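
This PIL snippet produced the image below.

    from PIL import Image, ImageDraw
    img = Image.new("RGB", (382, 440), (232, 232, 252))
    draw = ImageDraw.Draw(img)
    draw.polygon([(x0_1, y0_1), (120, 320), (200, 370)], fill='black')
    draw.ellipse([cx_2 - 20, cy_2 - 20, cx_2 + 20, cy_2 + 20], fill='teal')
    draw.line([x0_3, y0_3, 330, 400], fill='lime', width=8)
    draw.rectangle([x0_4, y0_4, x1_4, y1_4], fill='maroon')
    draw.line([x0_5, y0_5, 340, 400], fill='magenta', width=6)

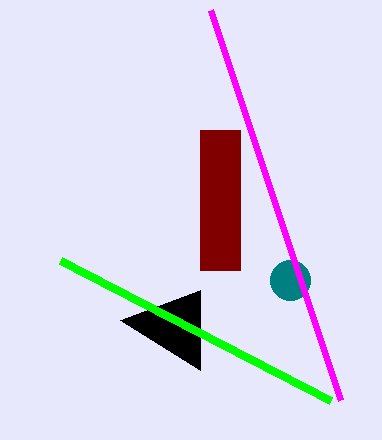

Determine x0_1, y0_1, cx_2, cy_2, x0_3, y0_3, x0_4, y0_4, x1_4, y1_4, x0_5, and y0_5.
x0_1 = 200
y0_1 = 290
cx_2 = 290
cy_2 = 280
x0_3 = 60
y0_3 = 260
x0_4 = 200
y0_4 = 130
x1_4 = 240
y1_4 = 270
x0_5 = 210
y0_5 = 10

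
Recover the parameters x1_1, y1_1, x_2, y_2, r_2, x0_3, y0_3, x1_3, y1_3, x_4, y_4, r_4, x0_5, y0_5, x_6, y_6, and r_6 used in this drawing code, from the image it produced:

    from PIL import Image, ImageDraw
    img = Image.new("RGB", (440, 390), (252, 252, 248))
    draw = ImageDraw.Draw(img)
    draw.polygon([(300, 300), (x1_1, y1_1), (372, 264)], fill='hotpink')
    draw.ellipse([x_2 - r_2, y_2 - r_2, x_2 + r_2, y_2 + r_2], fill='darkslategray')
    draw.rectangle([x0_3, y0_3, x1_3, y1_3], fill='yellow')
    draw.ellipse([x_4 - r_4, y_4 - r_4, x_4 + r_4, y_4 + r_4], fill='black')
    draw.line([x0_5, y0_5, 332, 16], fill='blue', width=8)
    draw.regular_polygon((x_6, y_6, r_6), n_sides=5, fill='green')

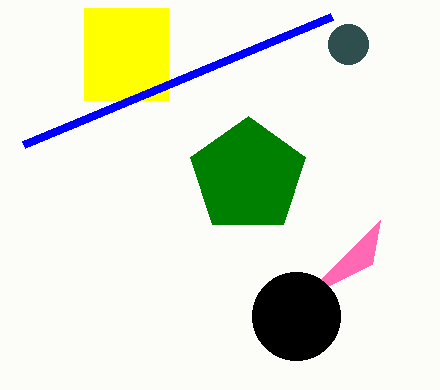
x1_1 = 380
y1_1 = 220
x_2 = 348
y_2 = 44
r_2 = 20
x0_3 = 84
y0_3 = 8
x1_3 = 168
y1_3 = 100
x_4 = 296
y_4 = 316
r_4 = 44
x0_5 = 24
y0_5 = 144
x_6 = 248
y_6 = 176
r_6 = 60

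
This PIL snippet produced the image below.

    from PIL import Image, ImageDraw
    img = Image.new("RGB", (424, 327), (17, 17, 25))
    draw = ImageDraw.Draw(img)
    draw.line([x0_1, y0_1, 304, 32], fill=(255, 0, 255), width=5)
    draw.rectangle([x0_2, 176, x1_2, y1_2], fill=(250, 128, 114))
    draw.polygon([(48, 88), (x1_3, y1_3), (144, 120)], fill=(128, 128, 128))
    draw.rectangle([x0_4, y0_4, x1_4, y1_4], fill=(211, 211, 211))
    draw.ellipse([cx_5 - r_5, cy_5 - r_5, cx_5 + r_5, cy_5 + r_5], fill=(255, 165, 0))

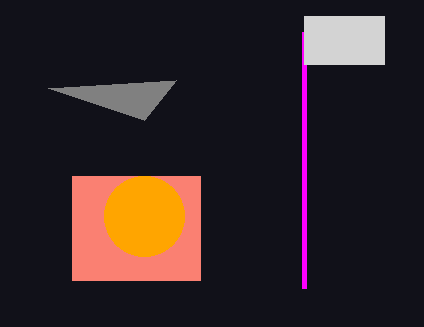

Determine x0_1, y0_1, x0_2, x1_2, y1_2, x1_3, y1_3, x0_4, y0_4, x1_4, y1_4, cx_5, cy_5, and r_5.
x0_1 = 304, y0_1 = 288, x0_2 = 72, x1_2 = 200, y1_2 = 280, x1_3 = 176, y1_3 = 80, x0_4 = 304, y0_4 = 16, x1_4 = 384, y1_4 = 64, cx_5 = 144, cy_5 = 216, r_5 = 40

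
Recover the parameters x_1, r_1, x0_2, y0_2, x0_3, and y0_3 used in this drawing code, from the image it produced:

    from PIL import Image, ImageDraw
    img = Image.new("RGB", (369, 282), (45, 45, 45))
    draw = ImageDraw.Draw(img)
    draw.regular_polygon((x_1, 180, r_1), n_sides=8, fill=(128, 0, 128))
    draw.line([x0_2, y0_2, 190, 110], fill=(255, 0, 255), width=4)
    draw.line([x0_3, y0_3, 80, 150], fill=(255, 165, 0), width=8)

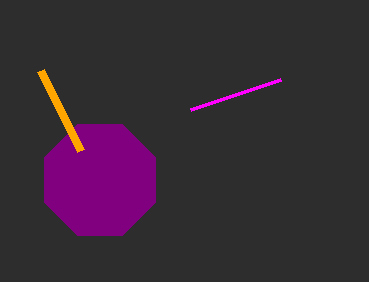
x_1 = 100, r_1 = 60, x0_2 = 280, y0_2 = 80, x0_3 = 40, y0_3 = 70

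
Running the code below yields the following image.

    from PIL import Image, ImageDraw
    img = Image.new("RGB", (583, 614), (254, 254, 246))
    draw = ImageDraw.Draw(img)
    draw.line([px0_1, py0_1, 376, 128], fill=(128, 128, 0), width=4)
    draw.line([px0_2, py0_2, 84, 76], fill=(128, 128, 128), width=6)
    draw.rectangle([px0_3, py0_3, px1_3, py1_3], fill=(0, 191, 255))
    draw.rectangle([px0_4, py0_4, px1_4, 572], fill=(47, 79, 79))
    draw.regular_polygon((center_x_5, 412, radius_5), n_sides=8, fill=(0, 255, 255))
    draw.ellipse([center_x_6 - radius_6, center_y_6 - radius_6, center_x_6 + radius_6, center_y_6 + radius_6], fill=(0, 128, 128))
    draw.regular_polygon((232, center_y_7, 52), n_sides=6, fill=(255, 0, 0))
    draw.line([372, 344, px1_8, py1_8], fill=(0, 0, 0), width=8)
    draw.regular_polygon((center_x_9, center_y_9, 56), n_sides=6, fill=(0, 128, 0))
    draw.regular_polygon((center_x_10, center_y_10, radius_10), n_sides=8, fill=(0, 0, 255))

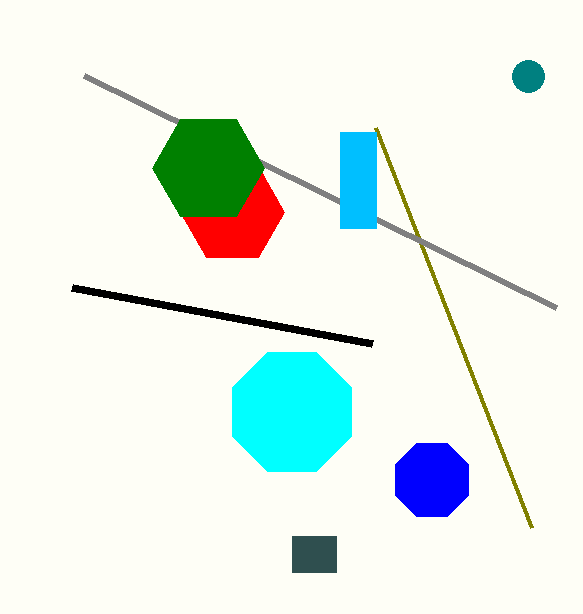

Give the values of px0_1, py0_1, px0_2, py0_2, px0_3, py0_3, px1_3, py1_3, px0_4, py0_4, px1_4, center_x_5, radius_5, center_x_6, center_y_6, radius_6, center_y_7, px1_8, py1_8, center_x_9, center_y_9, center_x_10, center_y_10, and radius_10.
px0_1 = 532, py0_1 = 528, px0_2 = 556, py0_2 = 308, px0_3 = 340, py0_3 = 132, px1_3 = 376, py1_3 = 228, px0_4 = 292, py0_4 = 536, px1_4 = 336, center_x_5 = 292, radius_5 = 64, center_x_6 = 528, center_y_6 = 76, radius_6 = 16, center_y_7 = 212, px1_8 = 72, py1_8 = 288, center_x_9 = 208, center_y_9 = 168, center_x_10 = 432, center_y_10 = 480, radius_10 = 40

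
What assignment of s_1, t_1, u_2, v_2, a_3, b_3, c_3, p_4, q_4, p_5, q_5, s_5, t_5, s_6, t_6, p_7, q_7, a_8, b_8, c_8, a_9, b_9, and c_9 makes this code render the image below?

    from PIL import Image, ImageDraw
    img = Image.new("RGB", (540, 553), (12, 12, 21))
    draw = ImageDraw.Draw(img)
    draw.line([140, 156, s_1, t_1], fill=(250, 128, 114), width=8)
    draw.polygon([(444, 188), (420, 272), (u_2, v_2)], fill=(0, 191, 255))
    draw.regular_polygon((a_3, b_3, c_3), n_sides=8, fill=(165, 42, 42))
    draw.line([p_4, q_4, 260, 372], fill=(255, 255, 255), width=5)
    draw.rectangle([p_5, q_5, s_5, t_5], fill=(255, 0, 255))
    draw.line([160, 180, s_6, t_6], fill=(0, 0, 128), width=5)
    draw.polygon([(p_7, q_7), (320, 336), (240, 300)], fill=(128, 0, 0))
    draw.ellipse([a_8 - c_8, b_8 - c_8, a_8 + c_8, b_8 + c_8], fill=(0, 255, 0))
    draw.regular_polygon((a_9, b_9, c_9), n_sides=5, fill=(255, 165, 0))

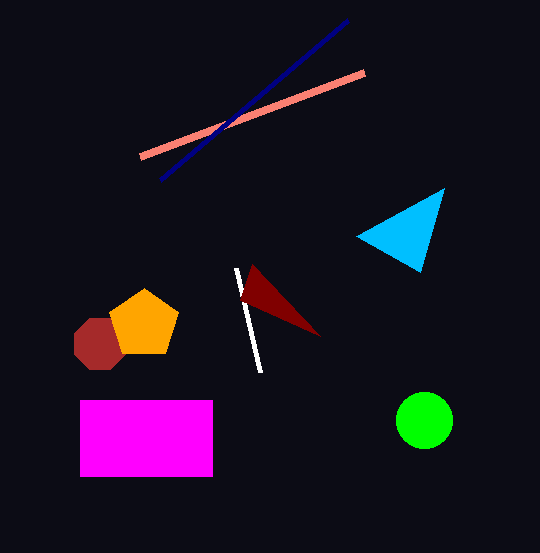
s_1 = 364, t_1 = 72, u_2 = 356, v_2 = 236, a_3 = 100, b_3 = 344, c_3 = 28, p_4 = 236, q_4 = 268, p_5 = 80, q_5 = 400, s_5 = 212, t_5 = 476, s_6 = 348, t_6 = 20, p_7 = 252, q_7 = 264, a_8 = 424, b_8 = 420, c_8 = 28, a_9 = 144, b_9 = 324, c_9 = 36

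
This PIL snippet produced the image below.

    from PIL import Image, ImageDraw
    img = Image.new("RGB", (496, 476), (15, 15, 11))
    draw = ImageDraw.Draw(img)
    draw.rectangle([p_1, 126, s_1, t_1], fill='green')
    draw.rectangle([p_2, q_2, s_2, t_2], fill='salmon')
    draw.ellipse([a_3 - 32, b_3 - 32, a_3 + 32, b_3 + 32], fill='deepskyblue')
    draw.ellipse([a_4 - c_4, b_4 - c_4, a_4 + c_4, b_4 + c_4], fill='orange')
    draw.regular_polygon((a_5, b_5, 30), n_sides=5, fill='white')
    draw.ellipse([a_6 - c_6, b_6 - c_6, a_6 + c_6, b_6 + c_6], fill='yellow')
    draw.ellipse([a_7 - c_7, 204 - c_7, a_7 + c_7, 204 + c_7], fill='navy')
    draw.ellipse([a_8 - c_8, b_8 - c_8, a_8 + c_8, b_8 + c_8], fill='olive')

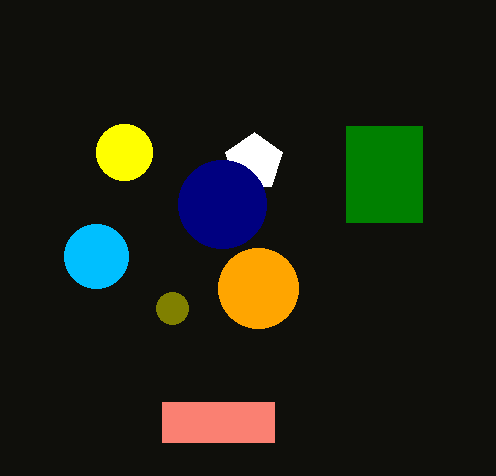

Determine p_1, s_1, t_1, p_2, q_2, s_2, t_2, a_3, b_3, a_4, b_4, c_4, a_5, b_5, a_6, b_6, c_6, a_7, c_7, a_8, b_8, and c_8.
p_1 = 346
s_1 = 422
t_1 = 222
p_2 = 162
q_2 = 402
s_2 = 274
t_2 = 442
a_3 = 96
b_3 = 256
a_4 = 258
b_4 = 288
c_4 = 40
a_5 = 254
b_5 = 162
a_6 = 124
b_6 = 152
c_6 = 28
a_7 = 222
c_7 = 44
a_8 = 172
b_8 = 308
c_8 = 16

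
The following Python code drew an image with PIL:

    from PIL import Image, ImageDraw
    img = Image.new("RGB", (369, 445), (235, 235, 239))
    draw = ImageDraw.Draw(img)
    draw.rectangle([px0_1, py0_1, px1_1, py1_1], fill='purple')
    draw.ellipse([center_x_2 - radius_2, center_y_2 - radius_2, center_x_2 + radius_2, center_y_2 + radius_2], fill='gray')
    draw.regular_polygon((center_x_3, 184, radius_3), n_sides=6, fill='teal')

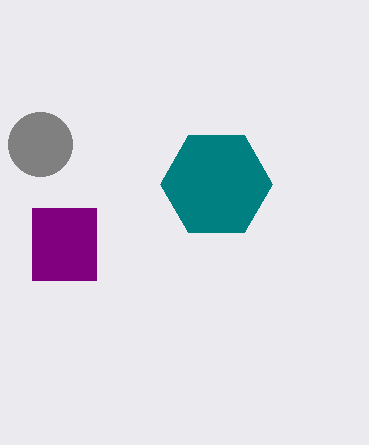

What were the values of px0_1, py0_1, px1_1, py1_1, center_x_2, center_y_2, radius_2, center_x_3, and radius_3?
px0_1 = 32, py0_1 = 208, px1_1 = 96, py1_1 = 280, center_x_2 = 40, center_y_2 = 144, radius_2 = 32, center_x_3 = 216, radius_3 = 56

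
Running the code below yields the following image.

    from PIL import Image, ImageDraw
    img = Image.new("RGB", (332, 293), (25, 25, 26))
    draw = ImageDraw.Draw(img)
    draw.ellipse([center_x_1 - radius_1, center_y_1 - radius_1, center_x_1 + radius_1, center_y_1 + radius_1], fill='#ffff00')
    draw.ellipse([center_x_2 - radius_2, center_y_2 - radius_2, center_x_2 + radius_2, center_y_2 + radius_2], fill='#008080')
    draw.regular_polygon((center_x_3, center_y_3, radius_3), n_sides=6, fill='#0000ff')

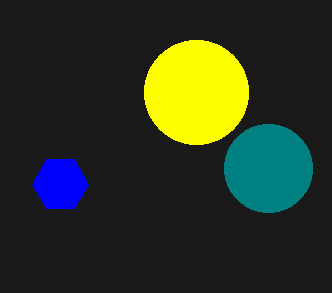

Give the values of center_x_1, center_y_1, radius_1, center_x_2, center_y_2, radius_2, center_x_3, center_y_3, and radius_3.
center_x_1 = 196; center_y_1 = 92; radius_1 = 52; center_x_2 = 268; center_y_2 = 168; radius_2 = 44; center_x_3 = 60; center_y_3 = 184; radius_3 = 28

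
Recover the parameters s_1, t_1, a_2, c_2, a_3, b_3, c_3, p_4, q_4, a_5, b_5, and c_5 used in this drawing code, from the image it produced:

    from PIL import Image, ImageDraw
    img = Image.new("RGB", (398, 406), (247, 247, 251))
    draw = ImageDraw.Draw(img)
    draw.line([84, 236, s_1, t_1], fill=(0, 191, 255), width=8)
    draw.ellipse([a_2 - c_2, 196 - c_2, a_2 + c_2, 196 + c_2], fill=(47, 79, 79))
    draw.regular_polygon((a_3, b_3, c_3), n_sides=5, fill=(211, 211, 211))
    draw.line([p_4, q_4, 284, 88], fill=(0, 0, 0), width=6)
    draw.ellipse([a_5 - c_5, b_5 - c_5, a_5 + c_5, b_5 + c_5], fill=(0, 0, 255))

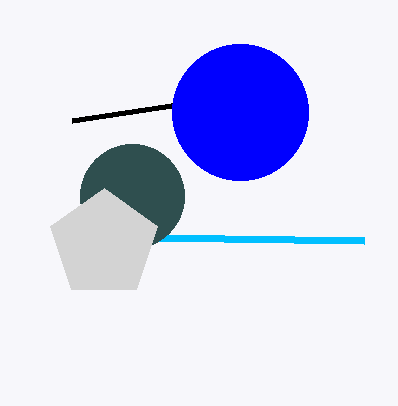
s_1 = 364
t_1 = 240
a_2 = 132
c_2 = 52
a_3 = 104
b_3 = 244
c_3 = 56
p_4 = 72
q_4 = 120
a_5 = 240
b_5 = 112
c_5 = 68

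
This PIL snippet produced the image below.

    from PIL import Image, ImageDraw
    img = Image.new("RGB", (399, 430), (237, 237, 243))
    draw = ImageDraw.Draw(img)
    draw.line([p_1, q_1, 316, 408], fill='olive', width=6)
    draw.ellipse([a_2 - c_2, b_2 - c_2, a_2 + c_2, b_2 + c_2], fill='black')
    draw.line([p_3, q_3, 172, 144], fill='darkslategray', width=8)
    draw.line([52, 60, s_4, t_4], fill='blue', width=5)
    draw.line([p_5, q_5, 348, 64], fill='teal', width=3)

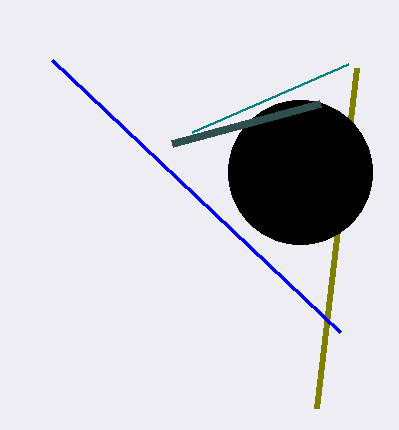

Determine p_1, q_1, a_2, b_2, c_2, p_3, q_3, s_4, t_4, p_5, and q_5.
p_1 = 356
q_1 = 68
a_2 = 300
b_2 = 172
c_2 = 72
p_3 = 320
q_3 = 104
s_4 = 340
t_4 = 332
p_5 = 192
q_5 = 132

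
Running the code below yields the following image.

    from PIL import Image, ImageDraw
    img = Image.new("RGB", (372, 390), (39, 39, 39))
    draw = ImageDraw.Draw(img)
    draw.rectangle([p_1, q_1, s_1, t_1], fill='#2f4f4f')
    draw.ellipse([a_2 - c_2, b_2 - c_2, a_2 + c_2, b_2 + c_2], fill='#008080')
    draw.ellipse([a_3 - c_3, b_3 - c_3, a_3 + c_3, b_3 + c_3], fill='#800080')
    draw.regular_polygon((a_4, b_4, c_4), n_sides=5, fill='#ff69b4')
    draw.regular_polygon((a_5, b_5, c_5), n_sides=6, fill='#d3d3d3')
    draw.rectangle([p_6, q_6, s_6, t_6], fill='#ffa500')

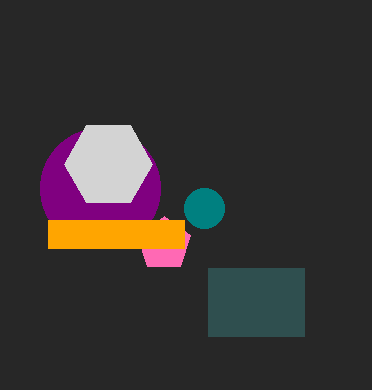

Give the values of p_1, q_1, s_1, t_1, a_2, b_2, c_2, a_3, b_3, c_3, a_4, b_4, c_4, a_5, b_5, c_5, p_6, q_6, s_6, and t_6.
p_1 = 208; q_1 = 268; s_1 = 304; t_1 = 336; a_2 = 204; b_2 = 208; c_2 = 20; a_3 = 100; b_3 = 188; c_3 = 60; a_4 = 164; b_4 = 244; c_4 = 28; a_5 = 108; b_5 = 164; c_5 = 44; p_6 = 48; q_6 = 220; s_6 = 184; t_6 = 248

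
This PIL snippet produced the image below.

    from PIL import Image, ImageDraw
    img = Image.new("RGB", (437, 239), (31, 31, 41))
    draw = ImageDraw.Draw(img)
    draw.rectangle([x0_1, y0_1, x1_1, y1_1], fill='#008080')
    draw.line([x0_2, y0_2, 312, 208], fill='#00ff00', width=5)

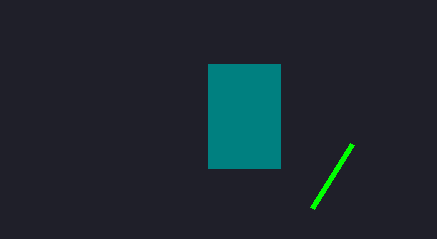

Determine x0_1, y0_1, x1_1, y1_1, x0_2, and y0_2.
x0_1 = 208, y0_1 = 64, x1_1 = 280, y1_1 = 168, x0_2 = 352, y0_2 = 144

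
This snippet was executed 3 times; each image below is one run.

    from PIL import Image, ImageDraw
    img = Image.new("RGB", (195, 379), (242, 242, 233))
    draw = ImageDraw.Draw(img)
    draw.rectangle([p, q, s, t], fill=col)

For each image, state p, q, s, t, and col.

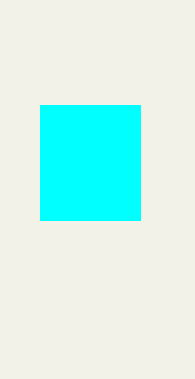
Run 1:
p = 40; q = 105; s = 140; t = 220; col = 'cyan'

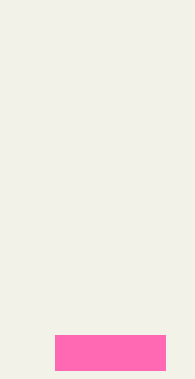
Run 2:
p = 55; q = 335; s = 165; t = 370; col = 'hotpink'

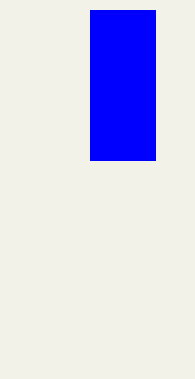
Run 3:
p = 90
q = 10
s = 155
t = 160
col = 'blue'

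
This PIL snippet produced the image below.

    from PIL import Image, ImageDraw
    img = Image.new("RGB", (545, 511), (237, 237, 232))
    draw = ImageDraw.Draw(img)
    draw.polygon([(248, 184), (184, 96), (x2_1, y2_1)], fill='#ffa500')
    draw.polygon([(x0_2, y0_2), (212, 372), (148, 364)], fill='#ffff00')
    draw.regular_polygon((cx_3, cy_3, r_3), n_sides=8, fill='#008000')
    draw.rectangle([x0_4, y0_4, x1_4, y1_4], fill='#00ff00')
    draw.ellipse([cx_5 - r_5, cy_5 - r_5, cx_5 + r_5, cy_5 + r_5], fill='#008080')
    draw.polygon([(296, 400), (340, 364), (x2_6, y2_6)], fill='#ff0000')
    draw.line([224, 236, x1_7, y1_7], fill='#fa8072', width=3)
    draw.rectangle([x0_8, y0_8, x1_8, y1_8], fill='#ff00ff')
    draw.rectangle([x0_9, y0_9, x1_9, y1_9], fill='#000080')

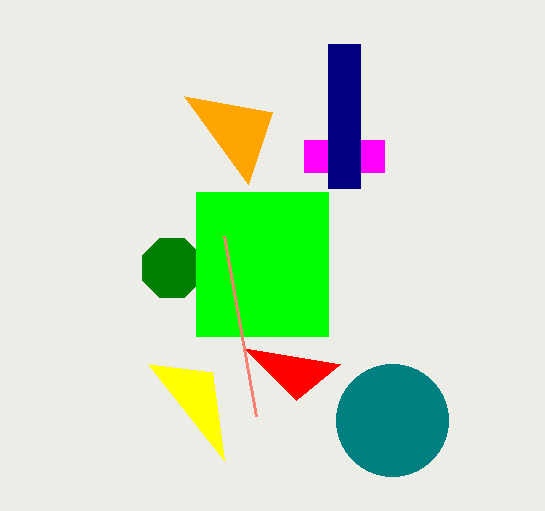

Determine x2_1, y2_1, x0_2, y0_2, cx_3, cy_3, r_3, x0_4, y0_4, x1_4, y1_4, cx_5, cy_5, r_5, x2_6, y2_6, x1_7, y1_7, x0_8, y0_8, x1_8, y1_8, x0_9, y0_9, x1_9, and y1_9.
x2_1 = 272
y2_1 = 112
x0_2 = 224
y0_2 = 460
cx_3 = 172
cy_3 = 268
r_3 = 32
x0_4 = 196
y0_4 = 192
x1_4 = 328
y1_4 = 336
cx_5 = 392
cy_5 = 420
r_5 = 56
x2_6 = 244
y2_6 = 348
x1_7 = 256
y1_7 = 416
x0_8 = 304
y0_8 = 140
x1_8 = 384
y1_8 = 172
x0_9 = 328
y0_9 = 44
x1_9 = 360
y1_9 = 188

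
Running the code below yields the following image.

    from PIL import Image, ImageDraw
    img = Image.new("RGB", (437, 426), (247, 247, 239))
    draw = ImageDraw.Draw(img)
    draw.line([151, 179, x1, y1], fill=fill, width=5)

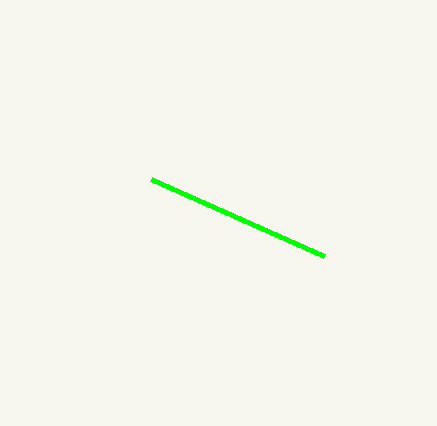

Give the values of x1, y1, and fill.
x1 = 324
y1 = 256
fill = 'lime'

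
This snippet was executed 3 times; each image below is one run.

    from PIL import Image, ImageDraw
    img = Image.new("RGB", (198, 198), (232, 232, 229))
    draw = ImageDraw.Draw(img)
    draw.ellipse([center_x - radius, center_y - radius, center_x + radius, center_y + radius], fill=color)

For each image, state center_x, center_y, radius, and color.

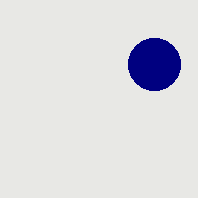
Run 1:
center_x = 154, center_y = 64, radius = 26, color = 'navy'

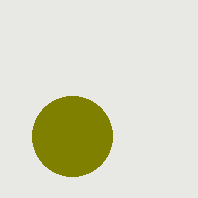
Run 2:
center_x = 72, center_y = 136, radius = 40, color = 'olive'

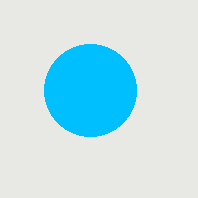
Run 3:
center_x = 90; center_y = 90; radius = 46; color = 'deepskyblue'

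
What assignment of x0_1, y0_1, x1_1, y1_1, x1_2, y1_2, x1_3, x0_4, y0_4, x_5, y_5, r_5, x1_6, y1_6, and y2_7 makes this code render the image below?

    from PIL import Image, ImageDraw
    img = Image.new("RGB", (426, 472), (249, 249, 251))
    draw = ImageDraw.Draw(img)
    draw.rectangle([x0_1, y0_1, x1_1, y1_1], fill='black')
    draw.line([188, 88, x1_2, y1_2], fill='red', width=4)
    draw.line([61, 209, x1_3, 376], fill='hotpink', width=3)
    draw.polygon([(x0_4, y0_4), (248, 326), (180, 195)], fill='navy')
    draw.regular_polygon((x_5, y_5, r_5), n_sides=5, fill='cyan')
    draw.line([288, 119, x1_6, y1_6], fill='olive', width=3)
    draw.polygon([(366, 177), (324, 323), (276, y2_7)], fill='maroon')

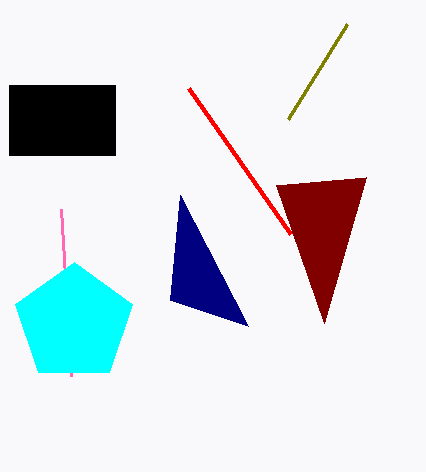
x0_1 = 9; y0_1 = 85; x1_1 = 115; y1_1 = 155; x1_2 = 290; y1_2 = 234; x1_3 = 71; x0_4 = 170; y0_4 = 300; x_5 = 74; y_5 = 323; r_5 = 61; x1_6 = 347; y1_6 = 24; y2_7 = 185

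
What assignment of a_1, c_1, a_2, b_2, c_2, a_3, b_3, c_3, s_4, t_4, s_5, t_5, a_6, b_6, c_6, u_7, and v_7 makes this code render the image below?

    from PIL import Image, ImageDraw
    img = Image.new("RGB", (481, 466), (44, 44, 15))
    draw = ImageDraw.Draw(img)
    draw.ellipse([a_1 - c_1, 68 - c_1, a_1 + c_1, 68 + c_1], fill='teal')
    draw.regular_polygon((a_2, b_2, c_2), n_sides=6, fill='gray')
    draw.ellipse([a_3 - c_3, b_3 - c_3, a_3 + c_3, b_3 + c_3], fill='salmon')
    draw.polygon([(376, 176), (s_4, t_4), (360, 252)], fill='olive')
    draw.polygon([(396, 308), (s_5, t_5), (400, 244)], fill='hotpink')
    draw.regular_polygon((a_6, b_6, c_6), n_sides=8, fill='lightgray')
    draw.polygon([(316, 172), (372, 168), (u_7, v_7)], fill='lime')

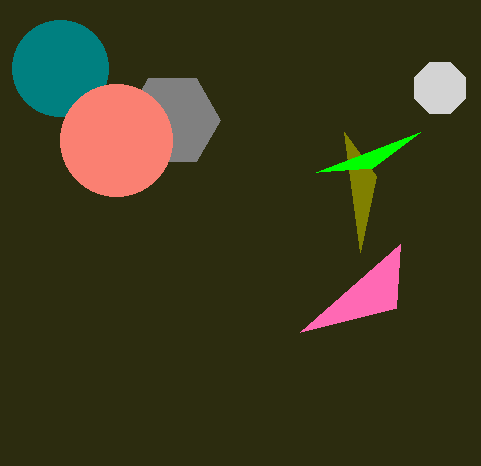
a_1 = 60, c_1 = 48, a_2 = 172, b_2 = 120, c_2 = 48, a_3 = 116, b_3 = 140, c_3 = 56, s_4 = 344, t_4 = 132, s_5 = 300, t_5 = 332, a_6 = 440, b_6 = 88, c_6 = 28, u_7 = 420, v_7 = 132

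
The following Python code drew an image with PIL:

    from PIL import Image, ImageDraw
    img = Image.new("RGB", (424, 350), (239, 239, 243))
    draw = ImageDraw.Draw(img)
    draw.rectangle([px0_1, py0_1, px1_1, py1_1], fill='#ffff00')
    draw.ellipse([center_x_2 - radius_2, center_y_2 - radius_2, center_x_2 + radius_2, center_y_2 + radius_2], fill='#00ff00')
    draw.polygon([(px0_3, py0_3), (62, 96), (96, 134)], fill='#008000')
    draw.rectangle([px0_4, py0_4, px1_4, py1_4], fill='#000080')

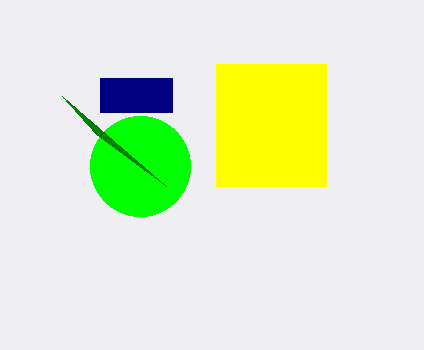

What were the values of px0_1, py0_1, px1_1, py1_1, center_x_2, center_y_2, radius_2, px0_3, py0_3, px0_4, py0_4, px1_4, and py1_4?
px0_1 = 216, py0_1 = 64, px1_1 = 326, py1_1 = 186, center_x_2 = 140, center_y_2 = 166, radius_2 = 50, px0_3 = 166, py0_3 = 186, px0_4 = 100, py0_4 = 78, px1_4 = 172, py1_4 = 112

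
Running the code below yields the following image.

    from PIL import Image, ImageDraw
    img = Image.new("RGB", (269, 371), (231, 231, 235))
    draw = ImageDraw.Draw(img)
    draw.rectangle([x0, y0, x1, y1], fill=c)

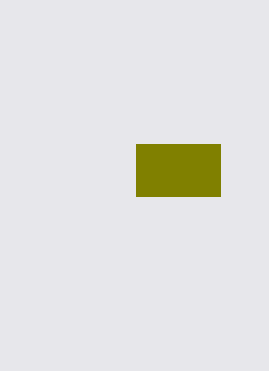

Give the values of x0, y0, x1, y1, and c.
x0 = 136, y0 = 144, x1 = 220, y1 = 196, c = 'olive'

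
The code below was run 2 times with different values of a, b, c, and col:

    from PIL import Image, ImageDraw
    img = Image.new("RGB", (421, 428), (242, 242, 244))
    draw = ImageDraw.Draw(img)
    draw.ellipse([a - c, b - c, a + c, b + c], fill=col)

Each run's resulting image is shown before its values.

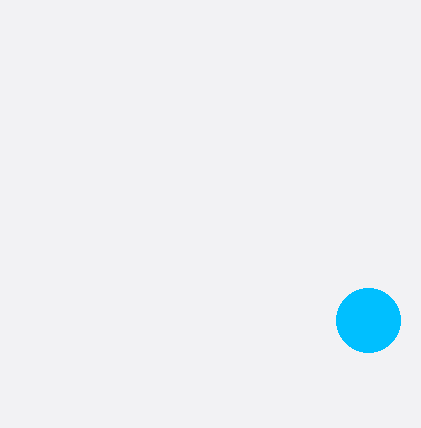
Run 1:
a = 368; b = 320; c = 32; col = 'deepskyblue'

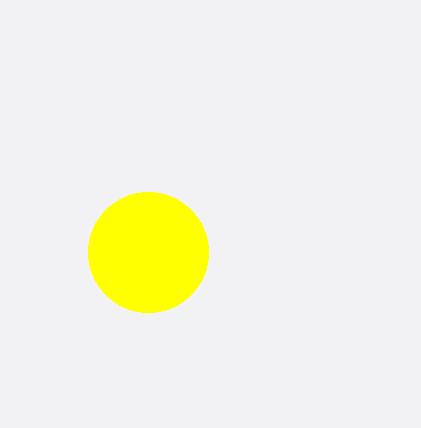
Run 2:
a = 148; b = 252; c = 60; col = 'yellow'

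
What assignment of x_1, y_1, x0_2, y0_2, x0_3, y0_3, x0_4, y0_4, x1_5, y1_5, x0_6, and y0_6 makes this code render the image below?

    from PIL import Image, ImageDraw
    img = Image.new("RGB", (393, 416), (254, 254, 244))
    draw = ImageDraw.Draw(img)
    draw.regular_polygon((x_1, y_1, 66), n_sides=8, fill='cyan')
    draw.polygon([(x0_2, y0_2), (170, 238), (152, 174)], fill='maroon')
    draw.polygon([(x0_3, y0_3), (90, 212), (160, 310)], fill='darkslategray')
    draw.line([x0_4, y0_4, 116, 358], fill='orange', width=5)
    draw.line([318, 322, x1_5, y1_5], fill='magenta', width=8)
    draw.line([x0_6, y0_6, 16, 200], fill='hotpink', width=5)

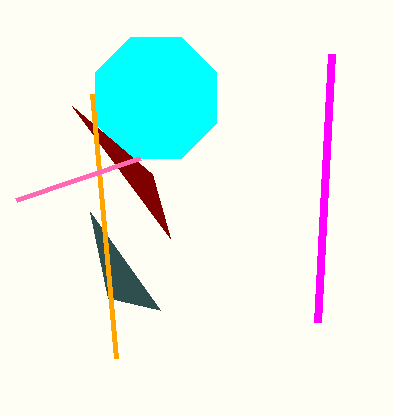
x_1 = 156
y_1 = 98
x0_2 = 72
y0_2 = 106
x0_3 = 108
y0_3 = 298
x0_4 = 92
y0_4 = 94
x1_5 = 332
y1_5 = 54
x0_6 = 140
y0_6 = 158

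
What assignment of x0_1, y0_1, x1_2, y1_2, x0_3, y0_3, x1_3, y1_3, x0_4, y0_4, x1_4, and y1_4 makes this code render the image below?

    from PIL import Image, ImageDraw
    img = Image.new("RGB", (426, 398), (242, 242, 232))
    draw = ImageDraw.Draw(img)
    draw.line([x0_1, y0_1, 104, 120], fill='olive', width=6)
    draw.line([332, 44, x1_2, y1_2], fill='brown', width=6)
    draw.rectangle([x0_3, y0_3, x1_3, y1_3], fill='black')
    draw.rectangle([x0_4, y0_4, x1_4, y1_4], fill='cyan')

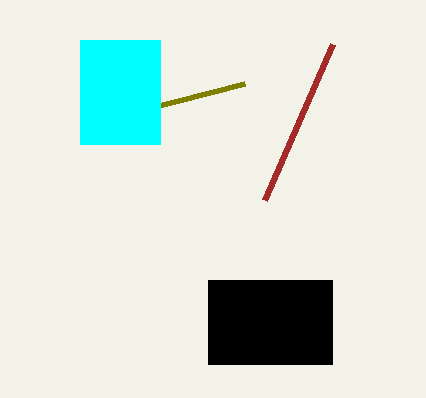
x0_1 = 244; y0_1 = 84; x1_2 = 264; y1_2 = 200; x0_3 = 208; y0_3 = 280; x1_3 = 332; y1_3 = 364; x0_4 = 80; y0_4 = 40; x1_4 = 160; y1_4 = 144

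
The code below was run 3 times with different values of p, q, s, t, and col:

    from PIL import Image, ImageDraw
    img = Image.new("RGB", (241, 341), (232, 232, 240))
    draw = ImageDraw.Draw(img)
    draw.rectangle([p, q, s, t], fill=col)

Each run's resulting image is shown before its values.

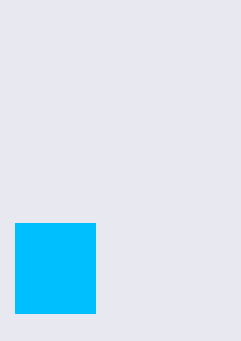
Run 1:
p = 15; q = 223; s = 95; t = 313; col = 'deepskyblue'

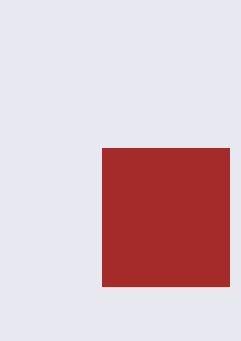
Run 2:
p = 102
q = 148
s = 229
t = 286
col = 'brown'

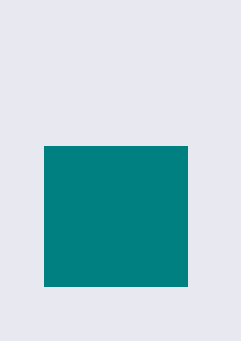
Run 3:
p = 44, q = 146, s = 187, t = 286, col = 'teal'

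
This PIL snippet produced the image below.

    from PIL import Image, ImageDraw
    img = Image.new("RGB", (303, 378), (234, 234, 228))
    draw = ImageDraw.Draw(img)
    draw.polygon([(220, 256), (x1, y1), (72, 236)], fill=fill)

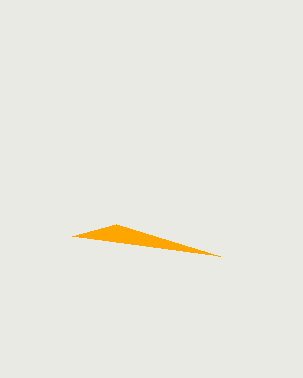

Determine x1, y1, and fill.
x1 = 116, y1 = 224, fill = 'orange'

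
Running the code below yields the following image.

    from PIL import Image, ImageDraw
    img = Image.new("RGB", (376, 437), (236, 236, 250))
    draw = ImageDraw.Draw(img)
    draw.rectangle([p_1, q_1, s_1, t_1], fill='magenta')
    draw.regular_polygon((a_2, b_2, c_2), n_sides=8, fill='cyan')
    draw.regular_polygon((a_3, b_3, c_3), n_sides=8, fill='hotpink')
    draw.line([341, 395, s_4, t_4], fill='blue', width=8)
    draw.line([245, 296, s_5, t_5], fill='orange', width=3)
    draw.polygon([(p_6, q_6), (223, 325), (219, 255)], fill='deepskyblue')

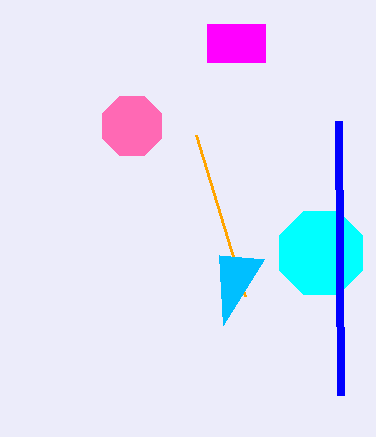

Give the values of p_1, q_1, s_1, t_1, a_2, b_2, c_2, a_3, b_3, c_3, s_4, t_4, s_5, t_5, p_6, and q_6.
p_1 = 207; q_1 = 24; s_1 = 265; t_1 = 62; a_2 = 321; b_2 = 253; c_2 = 45; a_3 = 132; b_3 = 126; c_3 = 32; s_4 = 339; t_4 = 121; s_5 = 196; t_5 = 135; p_6 = 264; q_6 = 259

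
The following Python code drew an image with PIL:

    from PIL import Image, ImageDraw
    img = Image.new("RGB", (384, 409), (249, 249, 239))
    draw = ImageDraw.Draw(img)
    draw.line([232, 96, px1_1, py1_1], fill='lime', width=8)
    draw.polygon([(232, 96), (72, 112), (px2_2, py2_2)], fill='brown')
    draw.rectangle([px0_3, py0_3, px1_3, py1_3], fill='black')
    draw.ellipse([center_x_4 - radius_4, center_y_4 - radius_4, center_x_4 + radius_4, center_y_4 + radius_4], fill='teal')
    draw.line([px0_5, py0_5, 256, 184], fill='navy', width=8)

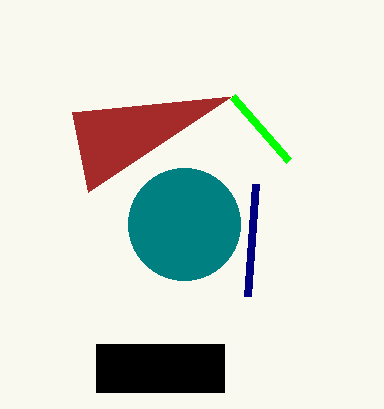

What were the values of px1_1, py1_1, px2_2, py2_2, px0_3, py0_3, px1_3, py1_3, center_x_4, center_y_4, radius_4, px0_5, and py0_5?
px1_1 = 288, py1_1 = 160, px2_2 = 88, py2_2 = 192, px0_3 = 96, py0_3 = 344, px1_3 = 224, py1_3 = 392, center_x_4 = 184, center_y_4 = 224, radius_4 = 56, px0_5 = 248, py0_5 = 296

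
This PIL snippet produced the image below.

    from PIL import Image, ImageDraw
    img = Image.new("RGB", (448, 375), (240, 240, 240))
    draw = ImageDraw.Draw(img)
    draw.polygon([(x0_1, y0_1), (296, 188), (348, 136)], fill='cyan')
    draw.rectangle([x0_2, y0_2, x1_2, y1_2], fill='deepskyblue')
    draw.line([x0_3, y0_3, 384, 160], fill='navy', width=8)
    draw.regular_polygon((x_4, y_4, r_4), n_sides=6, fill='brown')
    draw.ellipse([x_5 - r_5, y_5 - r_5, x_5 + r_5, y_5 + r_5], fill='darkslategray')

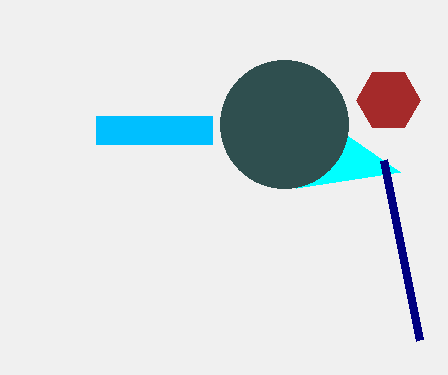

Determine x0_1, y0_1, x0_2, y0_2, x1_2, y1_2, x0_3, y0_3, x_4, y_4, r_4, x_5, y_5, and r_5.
x0_1 = 400, y0_1 = 172, x0_2 = 96, y0_2 = 116, x1_2 = 212, y1_2 = 144, x0_3 = 420, y0_3 = 340, x_4 = 388, y_4 = 100, r_4 = 32, x_5 = 284, y_5 = 124, r_5 = 64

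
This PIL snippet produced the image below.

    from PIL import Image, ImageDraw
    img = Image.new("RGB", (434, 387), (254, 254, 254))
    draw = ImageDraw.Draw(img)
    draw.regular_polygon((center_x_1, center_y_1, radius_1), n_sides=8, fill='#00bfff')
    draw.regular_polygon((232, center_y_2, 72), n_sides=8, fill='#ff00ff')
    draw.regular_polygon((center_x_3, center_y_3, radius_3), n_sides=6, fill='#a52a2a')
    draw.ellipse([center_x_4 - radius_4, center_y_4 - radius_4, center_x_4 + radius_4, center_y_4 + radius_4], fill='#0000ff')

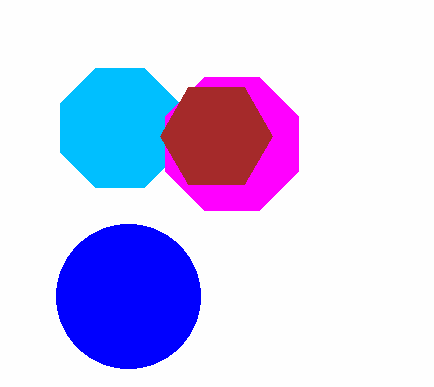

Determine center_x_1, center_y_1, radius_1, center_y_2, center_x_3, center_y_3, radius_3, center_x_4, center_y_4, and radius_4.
center_x_1 = 120, center_y_1 = 128, radius_1 = 64, center_y_2 = 144, center_x_3 = 216, center_y_3 = 136, radius_3 = 56, center_x_4 = 128, center_y_4 = 296, radius_4 = 72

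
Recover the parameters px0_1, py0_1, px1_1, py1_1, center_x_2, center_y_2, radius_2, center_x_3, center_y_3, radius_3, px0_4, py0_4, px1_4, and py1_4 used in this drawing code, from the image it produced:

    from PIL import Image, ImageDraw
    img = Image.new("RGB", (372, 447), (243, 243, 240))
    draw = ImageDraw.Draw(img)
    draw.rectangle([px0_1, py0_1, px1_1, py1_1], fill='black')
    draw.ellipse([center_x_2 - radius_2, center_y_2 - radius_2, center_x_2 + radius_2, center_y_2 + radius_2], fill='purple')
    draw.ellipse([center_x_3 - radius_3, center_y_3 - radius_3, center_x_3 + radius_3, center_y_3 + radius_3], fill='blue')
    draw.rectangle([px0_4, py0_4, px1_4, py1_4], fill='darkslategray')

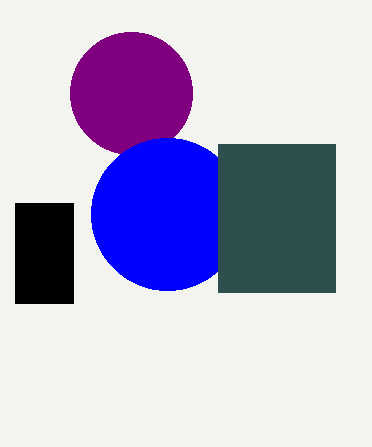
px0_1 = 15
py0_1 = 203
px1_1 = 73
py1_1 = 303
center_x_2 = 131
center_y_2 = 93
radius_2 = 61
center_x_3 = 167
center_y_3 = 214
radius_3 = 76
px0_4 = 218
py0_4 = 144
px1_4 = 335
py1_4 = 292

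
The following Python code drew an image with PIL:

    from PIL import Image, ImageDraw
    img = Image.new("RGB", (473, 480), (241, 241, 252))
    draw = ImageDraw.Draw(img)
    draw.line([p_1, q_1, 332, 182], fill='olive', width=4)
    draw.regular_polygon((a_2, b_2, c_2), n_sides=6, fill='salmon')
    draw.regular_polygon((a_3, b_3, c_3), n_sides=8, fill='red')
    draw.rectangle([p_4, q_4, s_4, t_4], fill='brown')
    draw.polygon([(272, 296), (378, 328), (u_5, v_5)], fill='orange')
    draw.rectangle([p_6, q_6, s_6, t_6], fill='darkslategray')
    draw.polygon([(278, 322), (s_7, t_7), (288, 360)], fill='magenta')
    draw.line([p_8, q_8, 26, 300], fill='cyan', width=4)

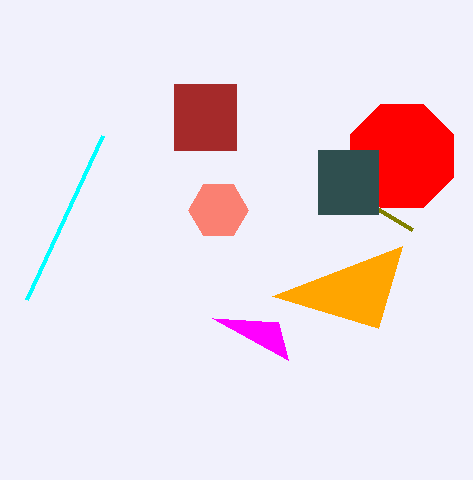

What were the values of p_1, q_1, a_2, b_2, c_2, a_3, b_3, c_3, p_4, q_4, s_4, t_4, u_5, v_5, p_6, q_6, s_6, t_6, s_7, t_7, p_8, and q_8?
p_1 = 412
q_1 = 230
a_2 = 218
b_2 = 210
c_2 = 30
a_3 = 402
b_3 = 156
c_3 = 56
p_4 = 174
q_4 = 84
s_4 = 236
t_4 = 150
u_5 = 402
v_5 = 246
p_6 = 318
q_6 = 150
s_6 = 378
t_6 = 214
s_7 = 212
t_7 = 318
p_8 = 102
q_8 = 136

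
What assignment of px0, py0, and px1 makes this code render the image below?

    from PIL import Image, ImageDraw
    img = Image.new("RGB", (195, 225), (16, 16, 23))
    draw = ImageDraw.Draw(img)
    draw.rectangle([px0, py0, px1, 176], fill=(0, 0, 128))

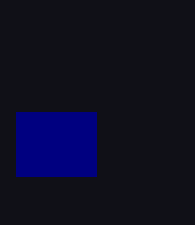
px0 = 16; py0 = 112; px1 = 96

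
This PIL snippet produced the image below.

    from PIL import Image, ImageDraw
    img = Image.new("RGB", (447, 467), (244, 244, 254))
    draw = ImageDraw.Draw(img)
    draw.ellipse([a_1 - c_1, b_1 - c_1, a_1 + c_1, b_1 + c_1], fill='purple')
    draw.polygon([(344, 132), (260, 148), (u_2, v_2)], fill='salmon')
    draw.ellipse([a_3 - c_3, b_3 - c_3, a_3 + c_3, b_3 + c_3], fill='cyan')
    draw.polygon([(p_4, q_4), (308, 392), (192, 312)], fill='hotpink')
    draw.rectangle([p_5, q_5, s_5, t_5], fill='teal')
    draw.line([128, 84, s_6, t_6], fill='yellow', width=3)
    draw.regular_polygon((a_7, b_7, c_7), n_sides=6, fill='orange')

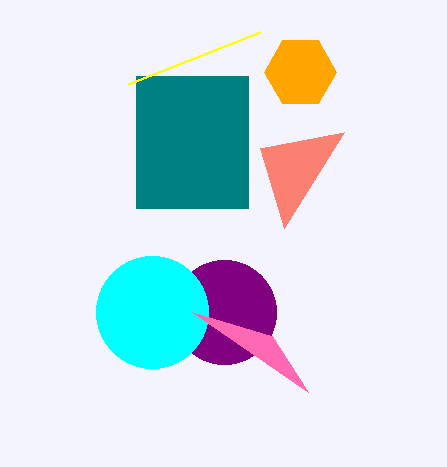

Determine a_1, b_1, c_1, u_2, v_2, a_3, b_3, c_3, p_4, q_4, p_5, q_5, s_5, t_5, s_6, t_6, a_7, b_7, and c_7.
a_1 = 224, b_1 = 312, c_1 = 52, u_2 = 284, v_2 = 228, a_3 = 152, b_3 = 312, c_3 = 56, p_4 = 272, q_4 = 336, p_5 = 136, q_5 = 76, s_5 = 248, t_5 = 208, s_6 = 260, t_6 = 32, a_7 = 300, b_7 = 72, c_7 = 36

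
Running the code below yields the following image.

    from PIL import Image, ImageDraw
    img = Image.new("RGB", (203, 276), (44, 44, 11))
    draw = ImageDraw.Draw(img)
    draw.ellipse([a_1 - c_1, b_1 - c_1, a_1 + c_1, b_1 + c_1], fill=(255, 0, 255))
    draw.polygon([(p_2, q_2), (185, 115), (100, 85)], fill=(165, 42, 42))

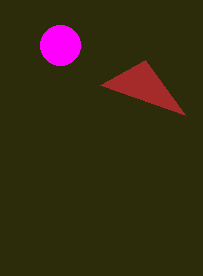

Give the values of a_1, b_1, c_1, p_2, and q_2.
a_1 = 60
b_1 = 45
c_1 = 20
p_2 = 145
q_2 = 60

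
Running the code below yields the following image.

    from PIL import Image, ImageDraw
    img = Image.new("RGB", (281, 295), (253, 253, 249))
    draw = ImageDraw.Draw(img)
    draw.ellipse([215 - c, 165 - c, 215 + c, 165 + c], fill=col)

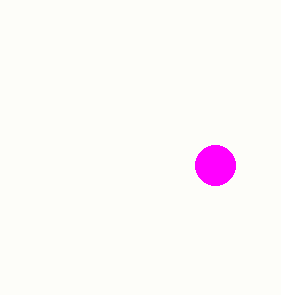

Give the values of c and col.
c = 20
col = 'magenta'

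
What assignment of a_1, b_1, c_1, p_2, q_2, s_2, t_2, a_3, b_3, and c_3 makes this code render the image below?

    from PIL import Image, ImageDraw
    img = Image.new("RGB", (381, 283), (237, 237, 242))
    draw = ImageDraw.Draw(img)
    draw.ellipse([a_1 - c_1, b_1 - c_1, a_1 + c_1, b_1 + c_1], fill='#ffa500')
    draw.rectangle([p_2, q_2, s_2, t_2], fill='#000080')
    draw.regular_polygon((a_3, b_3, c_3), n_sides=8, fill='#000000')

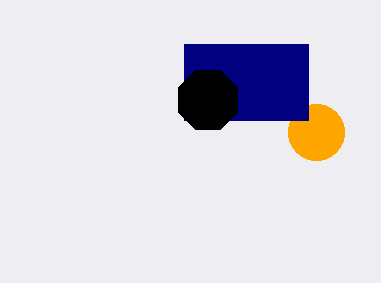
a_1 = 316; b_1 = 132; c_1 = 28; p_2 = 184; q_2 = 44; s_2 = 308; t_2 = 120; a_3 = 208; b_3 = 100; c_3 = 32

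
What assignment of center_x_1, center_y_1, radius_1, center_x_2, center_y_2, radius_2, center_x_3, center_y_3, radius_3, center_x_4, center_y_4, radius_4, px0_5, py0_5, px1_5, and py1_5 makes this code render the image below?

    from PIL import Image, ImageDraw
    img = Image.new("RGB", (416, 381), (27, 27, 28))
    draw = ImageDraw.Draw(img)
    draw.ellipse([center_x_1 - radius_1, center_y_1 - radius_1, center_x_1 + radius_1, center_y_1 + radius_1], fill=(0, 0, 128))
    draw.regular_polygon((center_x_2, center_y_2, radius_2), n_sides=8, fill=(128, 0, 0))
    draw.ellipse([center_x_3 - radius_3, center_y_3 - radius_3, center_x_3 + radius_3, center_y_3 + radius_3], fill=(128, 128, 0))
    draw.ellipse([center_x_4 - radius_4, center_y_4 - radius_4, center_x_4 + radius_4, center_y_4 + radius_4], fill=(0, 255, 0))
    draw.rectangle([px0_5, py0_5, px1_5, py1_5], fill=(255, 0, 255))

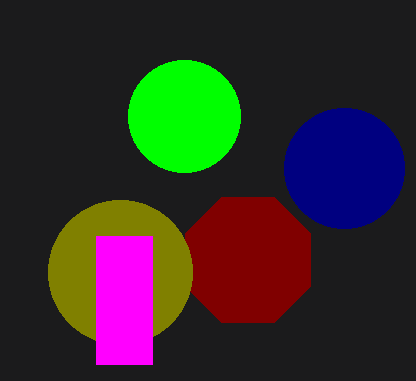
center_x_1 = 344, center_y_1 = 168, radius_1 = 60, center_x_2 = 248, center_y_2 = 260, radius_2 = 68, center_x_3 = 120, center_y_3 = 272, radius_3 = 72, center_x_4 = 184, center_y_4 = 116, radius_4 = 56, px0_5 = 96, py0_5 = 236, px1_5 = 152, py1_5 = 364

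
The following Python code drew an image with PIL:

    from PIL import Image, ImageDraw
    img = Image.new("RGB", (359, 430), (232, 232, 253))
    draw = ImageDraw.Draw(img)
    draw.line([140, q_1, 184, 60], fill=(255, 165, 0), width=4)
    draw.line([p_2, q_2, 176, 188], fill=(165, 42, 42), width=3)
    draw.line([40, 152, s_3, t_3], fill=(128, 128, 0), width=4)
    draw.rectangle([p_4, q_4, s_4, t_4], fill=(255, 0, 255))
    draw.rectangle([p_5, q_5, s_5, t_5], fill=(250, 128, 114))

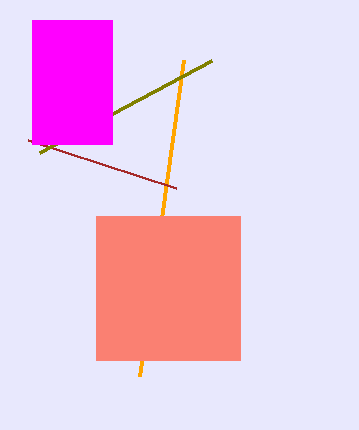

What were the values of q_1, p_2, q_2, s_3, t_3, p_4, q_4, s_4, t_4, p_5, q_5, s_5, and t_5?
q_1 = 376, p_2 = 28, q_2 = 140, s_3 = 212, t_3 = 60, p_4 = 32, q_4 = 20, s_4 = 112, t_4 = 144, p_5 = 96, q_5 = 216, s_5 = 240, t_5 = 360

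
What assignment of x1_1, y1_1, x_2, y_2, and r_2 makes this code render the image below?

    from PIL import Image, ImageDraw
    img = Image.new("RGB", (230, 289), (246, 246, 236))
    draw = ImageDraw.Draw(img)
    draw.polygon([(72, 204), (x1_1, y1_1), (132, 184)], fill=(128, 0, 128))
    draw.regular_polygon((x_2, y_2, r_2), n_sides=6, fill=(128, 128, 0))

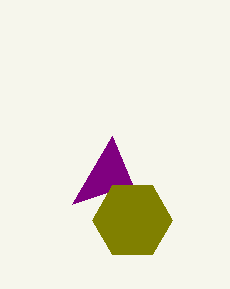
x1_1 = 112
y1_1 = 136
x_2 = 132
y_2 = 220
r_2 = 40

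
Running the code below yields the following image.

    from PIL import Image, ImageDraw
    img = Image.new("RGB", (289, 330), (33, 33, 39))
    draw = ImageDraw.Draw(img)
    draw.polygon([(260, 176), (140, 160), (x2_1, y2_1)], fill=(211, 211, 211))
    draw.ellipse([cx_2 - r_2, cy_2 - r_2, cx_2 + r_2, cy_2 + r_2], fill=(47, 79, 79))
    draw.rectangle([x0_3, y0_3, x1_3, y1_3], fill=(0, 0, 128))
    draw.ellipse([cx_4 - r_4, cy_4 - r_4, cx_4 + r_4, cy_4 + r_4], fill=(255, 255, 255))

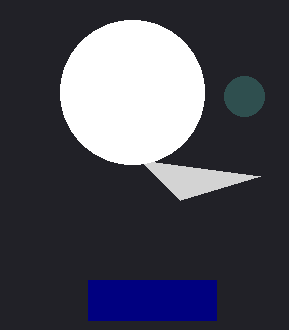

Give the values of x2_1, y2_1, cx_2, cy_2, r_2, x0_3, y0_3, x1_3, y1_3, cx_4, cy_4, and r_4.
x2_1 = 180; y2_1 = 200; cx_2 = 244; cy_2 = 96; r_2 = 20; x0_3 = 88; y0_3 = 280; x1_3 = 216; y1_3 = 320; cx_4 = 132; cy_4 = 92; r_4 = 72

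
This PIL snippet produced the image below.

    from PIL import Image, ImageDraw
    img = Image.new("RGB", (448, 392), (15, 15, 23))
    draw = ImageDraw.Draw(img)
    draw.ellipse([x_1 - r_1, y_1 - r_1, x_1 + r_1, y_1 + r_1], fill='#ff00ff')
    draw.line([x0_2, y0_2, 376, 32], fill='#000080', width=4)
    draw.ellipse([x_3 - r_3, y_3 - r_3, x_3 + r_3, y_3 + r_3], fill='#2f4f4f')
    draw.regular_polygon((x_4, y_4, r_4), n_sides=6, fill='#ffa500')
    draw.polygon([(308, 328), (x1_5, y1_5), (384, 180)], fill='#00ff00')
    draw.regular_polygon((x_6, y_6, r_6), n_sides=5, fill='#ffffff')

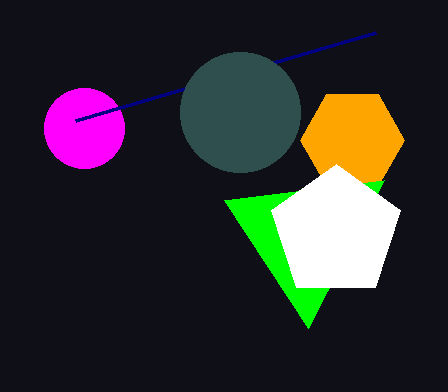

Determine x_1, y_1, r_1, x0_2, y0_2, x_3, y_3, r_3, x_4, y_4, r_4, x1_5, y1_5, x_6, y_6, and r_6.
x_1 = 84, y_1 = 128, r_1 = 40, x0_2 = 76, y0_2 = 120, x_3 = 240, y_3 = 112, r_3 = 60, x_4 = 352, y_4 = 140, r_4 = 52, x1_5 = 224, y1_5 = 200, x_6 = 336, y_6 = 232, r_6 = 68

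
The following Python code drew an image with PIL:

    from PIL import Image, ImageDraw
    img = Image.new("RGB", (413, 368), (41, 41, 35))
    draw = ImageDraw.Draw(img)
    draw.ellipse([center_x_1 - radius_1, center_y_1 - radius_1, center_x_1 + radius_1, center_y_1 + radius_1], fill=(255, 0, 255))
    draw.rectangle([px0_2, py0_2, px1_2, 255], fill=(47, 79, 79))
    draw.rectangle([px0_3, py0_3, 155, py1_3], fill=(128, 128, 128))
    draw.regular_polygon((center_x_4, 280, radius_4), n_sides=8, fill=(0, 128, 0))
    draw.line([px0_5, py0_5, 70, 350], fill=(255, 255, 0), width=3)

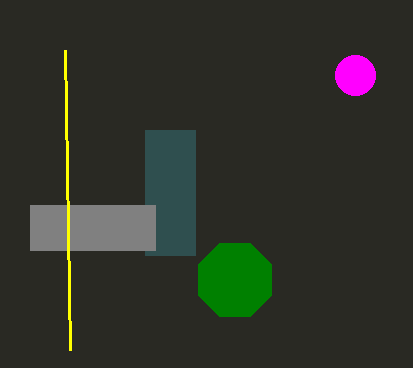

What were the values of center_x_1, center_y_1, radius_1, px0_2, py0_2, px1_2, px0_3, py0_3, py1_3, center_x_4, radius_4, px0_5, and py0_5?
center_x_1 = 355; center_y_1 = 75; radius_1 = 20; px0_2 = 145; py0_2 = 130; px1_2 = 195; px0_3 = 30; py0_3 = 205; py1_3 = 250; center_x_4 = 235; radius_4 = 40; px0_5 = 65; py0_5 = 50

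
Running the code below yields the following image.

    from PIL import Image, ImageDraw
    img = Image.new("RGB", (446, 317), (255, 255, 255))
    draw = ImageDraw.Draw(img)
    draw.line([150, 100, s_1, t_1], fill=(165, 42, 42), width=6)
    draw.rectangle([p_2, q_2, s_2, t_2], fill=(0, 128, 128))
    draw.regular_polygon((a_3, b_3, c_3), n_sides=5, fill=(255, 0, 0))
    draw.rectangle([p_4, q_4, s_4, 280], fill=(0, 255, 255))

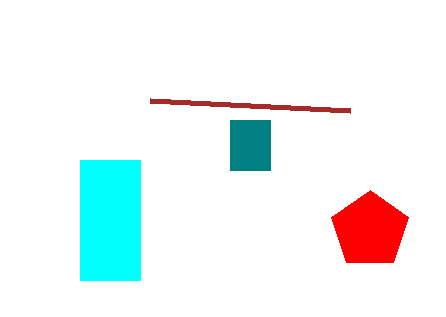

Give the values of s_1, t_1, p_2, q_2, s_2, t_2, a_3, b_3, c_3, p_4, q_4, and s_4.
s_1 = 350
t_1 = 110
p_2 = 230
q_2 = 120
s_2 = 270
t_2 = 170
a_3 = 370
b_3 = 230
c_3 = 40
p_4 = 80
q_4 = 160
s_4 = 140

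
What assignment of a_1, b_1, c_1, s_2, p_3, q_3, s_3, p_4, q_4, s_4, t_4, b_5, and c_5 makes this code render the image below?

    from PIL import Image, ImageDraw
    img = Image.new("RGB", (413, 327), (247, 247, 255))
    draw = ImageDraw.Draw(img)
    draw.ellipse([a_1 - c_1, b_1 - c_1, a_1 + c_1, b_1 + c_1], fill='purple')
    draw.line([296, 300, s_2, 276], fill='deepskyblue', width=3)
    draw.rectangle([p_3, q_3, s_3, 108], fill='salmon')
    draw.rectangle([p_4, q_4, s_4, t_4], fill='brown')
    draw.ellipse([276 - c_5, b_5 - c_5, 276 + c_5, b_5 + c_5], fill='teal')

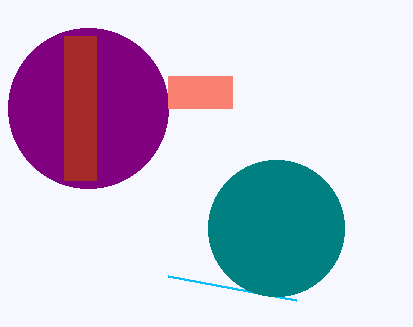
a_1 = 88, b_1 = 108, c_1 = 80, s_2 = 168, p_3 = 168, q_3 = 76, s_3 = 232, p_4 = 64, q_4 = 36, s_4 = 96, t_4 = 180, b_5 = 228, c_5 = 68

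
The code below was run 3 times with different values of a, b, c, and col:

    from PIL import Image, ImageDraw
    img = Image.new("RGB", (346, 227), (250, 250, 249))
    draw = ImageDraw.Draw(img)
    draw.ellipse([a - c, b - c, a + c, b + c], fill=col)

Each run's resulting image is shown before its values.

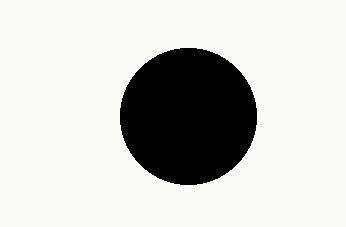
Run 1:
a = 188; b = 116; c = 68; col = 'black'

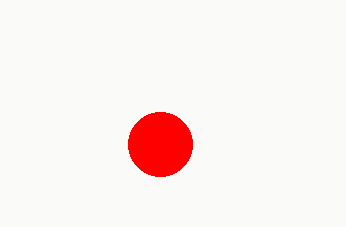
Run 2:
a = 160
b = 144
c = 32
col = 'red'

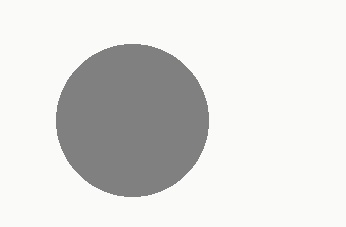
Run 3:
a = 132; b = 120; c = 76; col = 'gray'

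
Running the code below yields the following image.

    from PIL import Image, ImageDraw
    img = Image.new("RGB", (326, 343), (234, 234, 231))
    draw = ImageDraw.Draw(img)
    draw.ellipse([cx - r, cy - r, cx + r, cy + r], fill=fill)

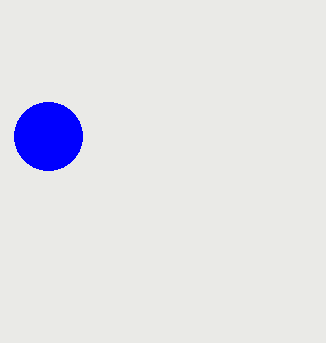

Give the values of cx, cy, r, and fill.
cx = 48; cy = 136; r = 34; fill = 'blue'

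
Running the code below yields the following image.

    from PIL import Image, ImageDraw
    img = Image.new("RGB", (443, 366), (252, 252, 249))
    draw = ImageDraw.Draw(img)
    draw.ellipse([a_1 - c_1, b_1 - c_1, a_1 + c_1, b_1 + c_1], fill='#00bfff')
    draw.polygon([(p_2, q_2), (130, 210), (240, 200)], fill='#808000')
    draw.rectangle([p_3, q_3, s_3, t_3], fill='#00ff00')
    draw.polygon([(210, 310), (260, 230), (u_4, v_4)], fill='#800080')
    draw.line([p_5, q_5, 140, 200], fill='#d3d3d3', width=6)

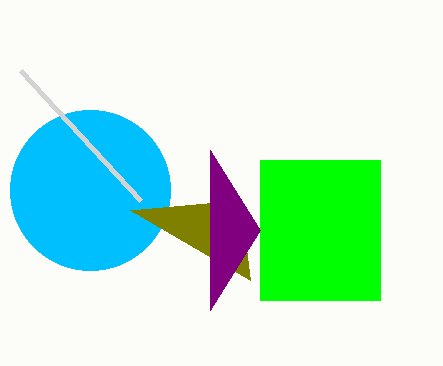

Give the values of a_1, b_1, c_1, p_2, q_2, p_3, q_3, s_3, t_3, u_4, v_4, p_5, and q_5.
a_1 = 90; b_1 = 190; c_1 = 80; p_2 = 250; q_2 = 280; p_3 = 260; q_3 = 160; s_3 = 380; t_3 = 300; u_4 = 210; v_4 = 150; p_5 = 20; q_5 = 70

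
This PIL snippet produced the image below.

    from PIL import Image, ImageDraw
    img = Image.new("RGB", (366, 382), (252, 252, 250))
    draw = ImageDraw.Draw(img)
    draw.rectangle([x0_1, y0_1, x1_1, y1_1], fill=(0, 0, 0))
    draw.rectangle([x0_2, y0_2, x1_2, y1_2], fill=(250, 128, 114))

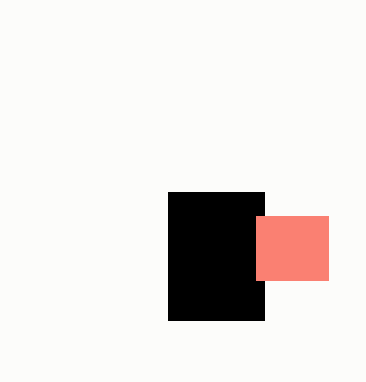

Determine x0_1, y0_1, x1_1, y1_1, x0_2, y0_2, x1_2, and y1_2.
x0_1 = 168
y0_1 = 192
x1_1 = 264
y1_1 = 320
x0_2 = 256
y0_2 = 216
x1_2 = 328
y1_2 = 280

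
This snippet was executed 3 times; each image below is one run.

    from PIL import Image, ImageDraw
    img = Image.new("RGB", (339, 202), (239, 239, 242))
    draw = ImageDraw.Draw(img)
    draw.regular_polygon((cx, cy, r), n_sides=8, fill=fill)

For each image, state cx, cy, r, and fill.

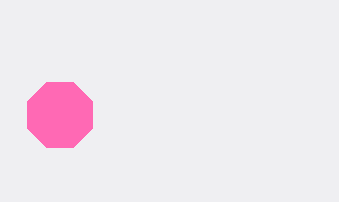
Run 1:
cx = 60, cy = 115, r = 35, fill = 'hotpink'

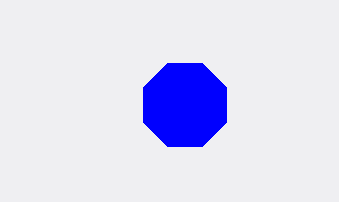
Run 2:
cx = 185; cy = 105; r = 45; fill = 'blue'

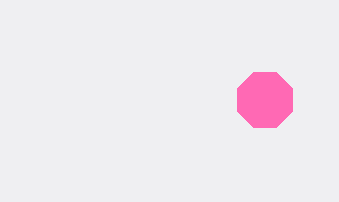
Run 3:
cx = 265
cy = 100
r = 30
fill = 'hotpink'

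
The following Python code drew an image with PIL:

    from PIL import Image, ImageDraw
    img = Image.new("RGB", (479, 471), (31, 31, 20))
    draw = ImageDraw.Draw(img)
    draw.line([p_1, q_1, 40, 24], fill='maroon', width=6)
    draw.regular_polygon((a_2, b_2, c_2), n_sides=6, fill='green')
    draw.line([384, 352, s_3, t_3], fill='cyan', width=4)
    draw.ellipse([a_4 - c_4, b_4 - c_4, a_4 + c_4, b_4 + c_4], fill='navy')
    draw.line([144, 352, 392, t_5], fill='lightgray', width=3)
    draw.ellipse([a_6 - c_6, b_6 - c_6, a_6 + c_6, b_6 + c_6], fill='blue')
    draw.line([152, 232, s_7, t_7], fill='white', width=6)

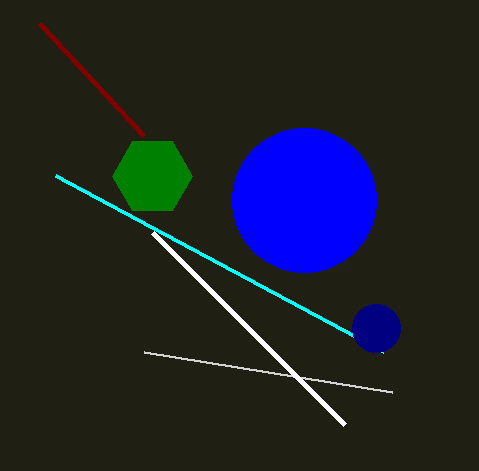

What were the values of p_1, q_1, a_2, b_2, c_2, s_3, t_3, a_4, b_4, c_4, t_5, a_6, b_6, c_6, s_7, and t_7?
p_1 = 144, q_1 = 136, a_2 = 152, b_2 = 176, c_2 = 40, s_3 = 56, t_3 = 176, a_4 = 376, b_4 = 328, c_4 = 24, t_5 = 392, a_6 = 304, b_6 = 200, c_6 = 72, s_7 = 344, t_7 = 424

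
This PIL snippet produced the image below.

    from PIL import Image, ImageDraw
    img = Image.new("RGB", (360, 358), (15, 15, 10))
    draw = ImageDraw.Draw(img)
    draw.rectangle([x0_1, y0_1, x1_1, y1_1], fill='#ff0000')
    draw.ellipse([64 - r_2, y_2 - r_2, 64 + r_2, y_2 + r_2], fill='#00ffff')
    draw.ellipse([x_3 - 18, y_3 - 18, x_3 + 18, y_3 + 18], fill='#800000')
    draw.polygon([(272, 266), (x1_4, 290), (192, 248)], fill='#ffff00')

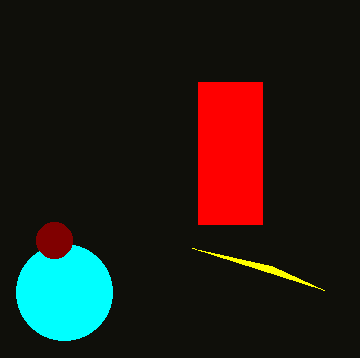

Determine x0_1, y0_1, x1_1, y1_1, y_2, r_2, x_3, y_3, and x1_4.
x0_1 = 198
y0_1 = 82
x1_1 = 262
y1_1 = 224
y_2 = 292
r_2 = 48
x_3 = 54
y_3 = 240
x1_4 = 324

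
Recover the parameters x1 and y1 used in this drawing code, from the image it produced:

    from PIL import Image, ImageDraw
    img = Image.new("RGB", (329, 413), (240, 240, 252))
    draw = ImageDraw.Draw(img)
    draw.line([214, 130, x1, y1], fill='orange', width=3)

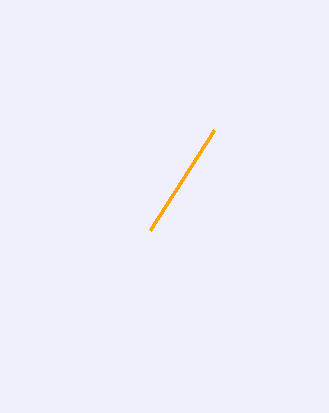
x1 = 150, y1 = 230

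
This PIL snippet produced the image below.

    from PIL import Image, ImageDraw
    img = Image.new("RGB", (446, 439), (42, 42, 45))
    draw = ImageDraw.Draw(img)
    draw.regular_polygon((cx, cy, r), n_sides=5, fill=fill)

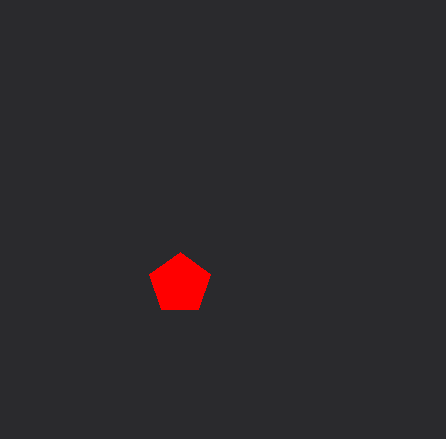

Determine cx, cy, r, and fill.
cx = 180, cy = 284, r = 32, fill = 'red'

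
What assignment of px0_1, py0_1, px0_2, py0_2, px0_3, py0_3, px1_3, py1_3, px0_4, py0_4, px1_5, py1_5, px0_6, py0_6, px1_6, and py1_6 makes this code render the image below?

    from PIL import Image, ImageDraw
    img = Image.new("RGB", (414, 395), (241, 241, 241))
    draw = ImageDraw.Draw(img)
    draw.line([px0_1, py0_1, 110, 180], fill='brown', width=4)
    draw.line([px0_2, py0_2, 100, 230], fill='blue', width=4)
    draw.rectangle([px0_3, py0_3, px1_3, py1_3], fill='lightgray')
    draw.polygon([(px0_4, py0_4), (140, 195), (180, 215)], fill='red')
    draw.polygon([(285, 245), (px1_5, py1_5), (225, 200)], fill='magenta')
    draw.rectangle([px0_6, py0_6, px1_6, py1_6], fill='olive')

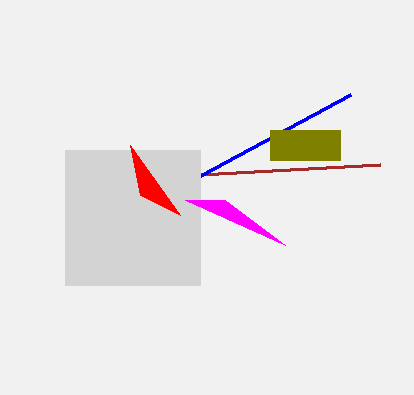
px0_1 = 380; py0_1 = 165; px0_2 = 350; py0_2 = 95; px0_3 = 65; py0_3 = 150; px1_3 = 200; py1_3 = 285; px0_4 = 130; py0_4 = 145; px1_5 = 185; py1_5 = 200; px0_6 = 270; py0_6 = 130; px1_6 = 340; py1_6 = 160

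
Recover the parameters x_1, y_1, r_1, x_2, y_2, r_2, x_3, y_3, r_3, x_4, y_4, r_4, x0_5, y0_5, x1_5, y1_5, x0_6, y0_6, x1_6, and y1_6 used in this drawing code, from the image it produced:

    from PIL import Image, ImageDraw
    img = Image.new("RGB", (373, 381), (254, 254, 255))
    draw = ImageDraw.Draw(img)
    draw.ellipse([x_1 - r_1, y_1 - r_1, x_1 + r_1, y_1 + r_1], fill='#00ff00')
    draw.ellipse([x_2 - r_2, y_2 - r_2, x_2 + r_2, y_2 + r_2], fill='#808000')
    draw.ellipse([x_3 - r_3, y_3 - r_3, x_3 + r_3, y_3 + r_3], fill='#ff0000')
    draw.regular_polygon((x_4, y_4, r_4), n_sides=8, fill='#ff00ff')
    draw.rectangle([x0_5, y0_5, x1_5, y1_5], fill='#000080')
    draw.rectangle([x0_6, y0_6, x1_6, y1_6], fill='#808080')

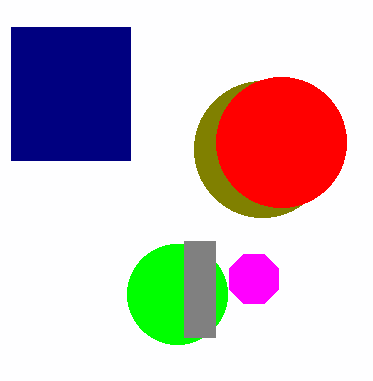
x_1 = 177, y_1 = 294, r_1 = 50, x_2 = 262, y_2 = 149, r_2 = 68, x_3 = 281, y_3 = 142, r_3 = 65, x_4 = 254, y_4 = 279, r_4 = 27, x0_5 = 11, y0_5 = 27, x1_5 = 130, y1_5 = 160, x0_6 = 184, y0_6 = 241, x1_6 = 215, y1_6 = 337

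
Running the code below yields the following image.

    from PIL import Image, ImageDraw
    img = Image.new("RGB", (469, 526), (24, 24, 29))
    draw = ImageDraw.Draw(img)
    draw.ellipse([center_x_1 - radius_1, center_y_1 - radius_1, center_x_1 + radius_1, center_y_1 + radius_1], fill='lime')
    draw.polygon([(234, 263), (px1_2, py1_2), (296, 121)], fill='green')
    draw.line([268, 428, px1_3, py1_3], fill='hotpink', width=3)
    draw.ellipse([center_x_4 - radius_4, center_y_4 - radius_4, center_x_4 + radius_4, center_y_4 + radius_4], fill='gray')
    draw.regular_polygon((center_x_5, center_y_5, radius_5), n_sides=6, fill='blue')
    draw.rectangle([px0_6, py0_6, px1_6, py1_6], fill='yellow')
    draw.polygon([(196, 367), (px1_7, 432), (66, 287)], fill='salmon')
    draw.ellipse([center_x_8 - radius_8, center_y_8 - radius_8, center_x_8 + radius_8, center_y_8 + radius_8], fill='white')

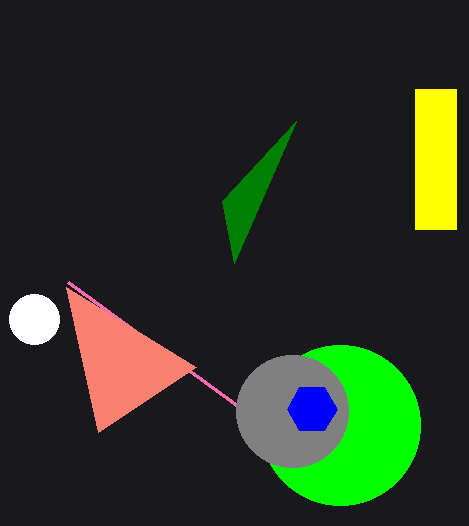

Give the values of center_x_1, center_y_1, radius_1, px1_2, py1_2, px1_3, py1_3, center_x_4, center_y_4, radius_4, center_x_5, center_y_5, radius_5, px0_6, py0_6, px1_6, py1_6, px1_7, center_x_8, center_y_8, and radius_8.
center_x_1 = 340
center_y_1 = 425
radius_1 = 80
px1_2 = 222
py1_2 = 201
px1_3 = 68
py1_3 = 282
center_x_4 = 292
center_y_4 = 411
radius_4 = 56
center_x_5 = 312
center_y_5 = 409
radius_5 = 25
px0_6 = 415
py0_6 = 89
px1_6 = 456
py1_6 = 229
px1_7 = 98
center_x_8 = 34
center_y_8 = 319
radius_8 = 25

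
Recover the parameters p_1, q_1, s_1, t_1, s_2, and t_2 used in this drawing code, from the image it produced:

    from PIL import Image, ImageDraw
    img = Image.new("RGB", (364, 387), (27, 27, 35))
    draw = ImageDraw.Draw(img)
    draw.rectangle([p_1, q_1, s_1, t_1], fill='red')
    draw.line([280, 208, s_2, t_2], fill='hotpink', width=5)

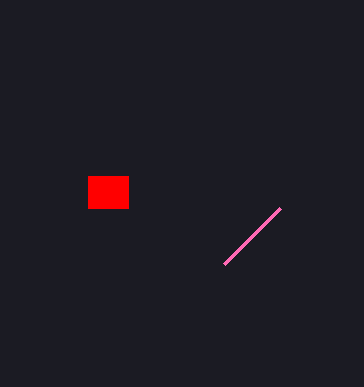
p_1 = 88; q_1 = 176; s_1 = 128; t_1 = 208; s_2 = 224; t_2 = 264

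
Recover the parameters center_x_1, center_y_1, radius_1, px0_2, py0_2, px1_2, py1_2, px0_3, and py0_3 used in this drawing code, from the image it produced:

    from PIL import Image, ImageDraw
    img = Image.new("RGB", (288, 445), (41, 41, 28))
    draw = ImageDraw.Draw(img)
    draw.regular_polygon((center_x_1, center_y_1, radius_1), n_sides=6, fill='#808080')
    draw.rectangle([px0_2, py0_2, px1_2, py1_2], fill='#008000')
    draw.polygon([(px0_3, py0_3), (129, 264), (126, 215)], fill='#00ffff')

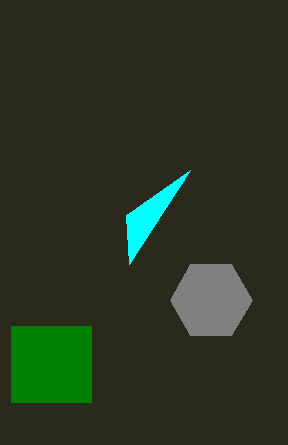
center_x_1 = 211
center_y_1 = 300
radius_1 = 41
px0_2 = 11
py0_2 = 326
px1_2 = 91
py1_2 = 402
px0_3 = 190
py0_3 = 170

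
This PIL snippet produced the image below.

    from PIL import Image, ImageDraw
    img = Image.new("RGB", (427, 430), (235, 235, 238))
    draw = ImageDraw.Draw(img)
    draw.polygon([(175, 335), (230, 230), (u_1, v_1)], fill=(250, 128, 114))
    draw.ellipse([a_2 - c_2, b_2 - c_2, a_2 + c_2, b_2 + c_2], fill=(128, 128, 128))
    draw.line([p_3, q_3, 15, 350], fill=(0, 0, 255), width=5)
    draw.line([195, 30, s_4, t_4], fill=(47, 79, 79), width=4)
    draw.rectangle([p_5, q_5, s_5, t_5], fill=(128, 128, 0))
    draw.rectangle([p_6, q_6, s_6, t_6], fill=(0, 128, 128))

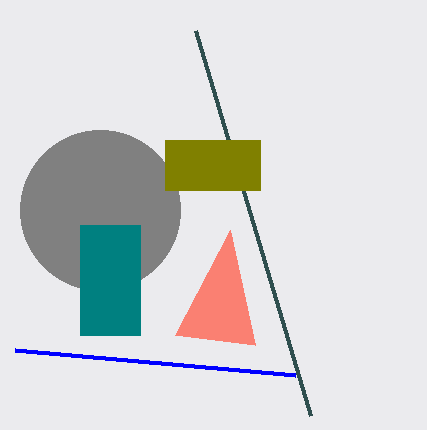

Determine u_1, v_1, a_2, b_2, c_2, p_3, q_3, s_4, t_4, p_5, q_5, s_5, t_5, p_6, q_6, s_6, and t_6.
u_1 = 255
v_1 = 345
a_2 = 100
b_2 = 210
c_2 = 80
p_3 = 295
q_3 = 375
s_4 = 310
t_4 = 415
p_5 = 165
q_5 = 140
s_5 = 260
t_5 = 190
p_6 = 80
q_6 = 225
s_6 = 140
t_6 = 335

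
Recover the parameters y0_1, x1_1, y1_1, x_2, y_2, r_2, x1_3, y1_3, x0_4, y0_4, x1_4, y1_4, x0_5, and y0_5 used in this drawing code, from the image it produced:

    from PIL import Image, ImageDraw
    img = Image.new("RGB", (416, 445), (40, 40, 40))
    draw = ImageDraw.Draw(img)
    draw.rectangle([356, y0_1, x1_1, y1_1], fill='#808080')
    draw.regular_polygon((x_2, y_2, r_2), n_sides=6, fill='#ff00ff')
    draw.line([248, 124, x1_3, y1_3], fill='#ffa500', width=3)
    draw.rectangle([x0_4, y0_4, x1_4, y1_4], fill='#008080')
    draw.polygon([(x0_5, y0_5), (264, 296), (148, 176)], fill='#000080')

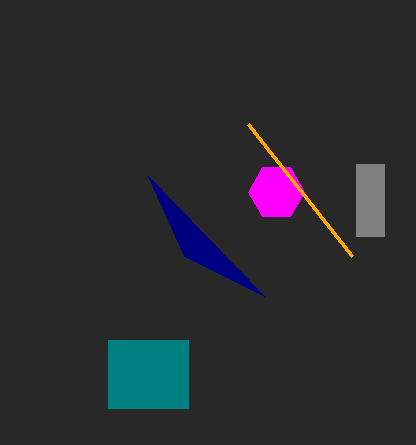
y0_1 = 164
x1_1 = 384
y1_1 = 236
x_2 = 276
y_2 = 192
r_2 = 28
x1_3 = 352
y1_3 = 256
x0_4 = 108
y0_4 = 340
x1_4 = 188
y1_4 = 408
x0_5 = 184
y0_5 = 256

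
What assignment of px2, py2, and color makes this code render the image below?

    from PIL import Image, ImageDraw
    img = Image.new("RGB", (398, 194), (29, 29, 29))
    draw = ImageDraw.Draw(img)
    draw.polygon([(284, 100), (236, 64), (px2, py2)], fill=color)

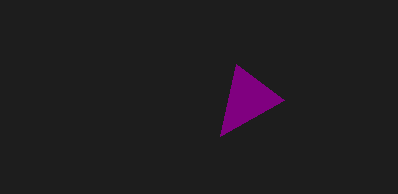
px2 = 220, py2 = 136, color = 'purple'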